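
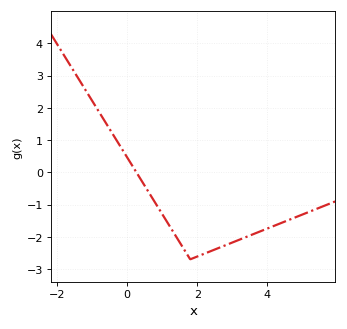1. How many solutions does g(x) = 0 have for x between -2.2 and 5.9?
1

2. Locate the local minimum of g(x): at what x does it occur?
1.8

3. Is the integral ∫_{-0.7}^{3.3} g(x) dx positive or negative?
negative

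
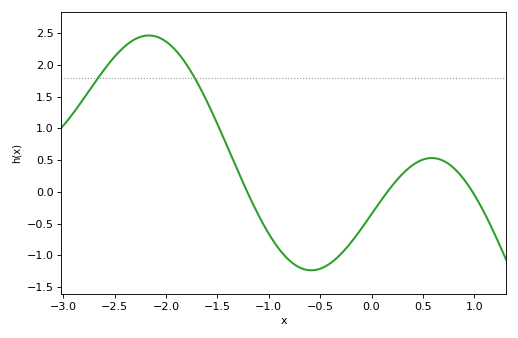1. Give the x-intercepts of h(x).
-1.21, 0.154, 0.985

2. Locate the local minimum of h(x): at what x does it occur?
-0.587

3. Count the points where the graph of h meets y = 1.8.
2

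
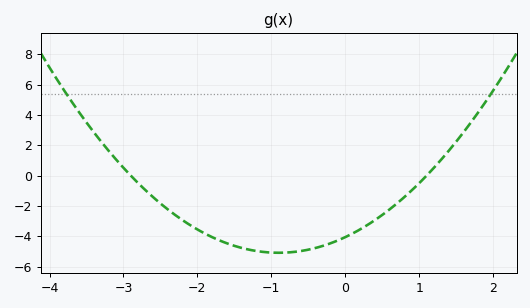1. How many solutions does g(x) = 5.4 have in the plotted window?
2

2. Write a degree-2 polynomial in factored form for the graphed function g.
y = 1.27(x + 2.9)(x - 1.1)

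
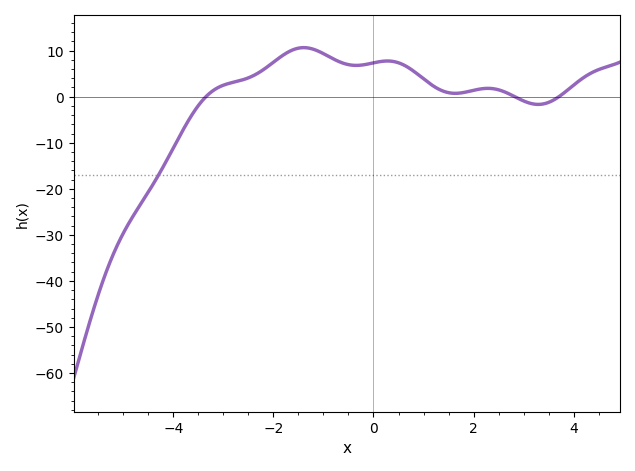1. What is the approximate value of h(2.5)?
1.49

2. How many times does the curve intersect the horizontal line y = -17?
1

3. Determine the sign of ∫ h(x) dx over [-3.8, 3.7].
positive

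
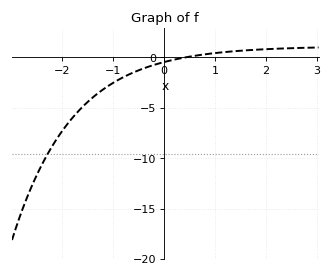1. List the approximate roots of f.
0.424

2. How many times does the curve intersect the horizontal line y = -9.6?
1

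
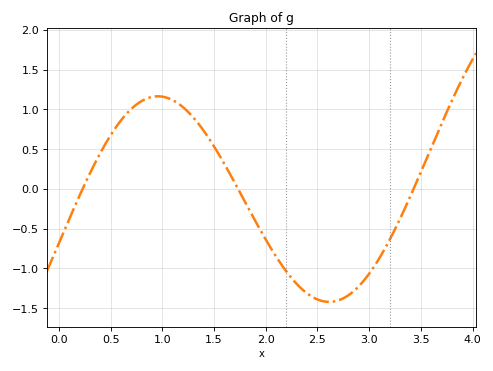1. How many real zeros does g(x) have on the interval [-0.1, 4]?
3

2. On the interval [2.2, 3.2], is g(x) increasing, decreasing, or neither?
neither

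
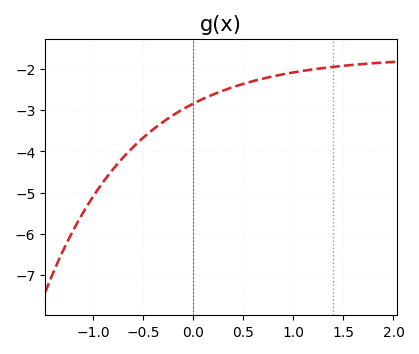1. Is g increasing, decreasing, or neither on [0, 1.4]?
increasing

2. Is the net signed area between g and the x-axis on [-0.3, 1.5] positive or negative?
negative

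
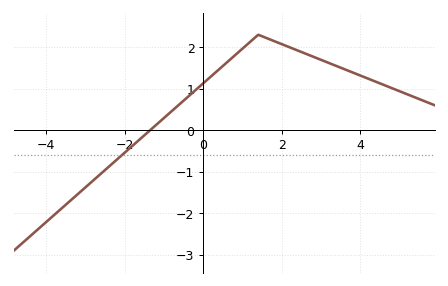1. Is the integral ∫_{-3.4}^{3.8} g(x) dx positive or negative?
positive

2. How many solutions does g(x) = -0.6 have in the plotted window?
1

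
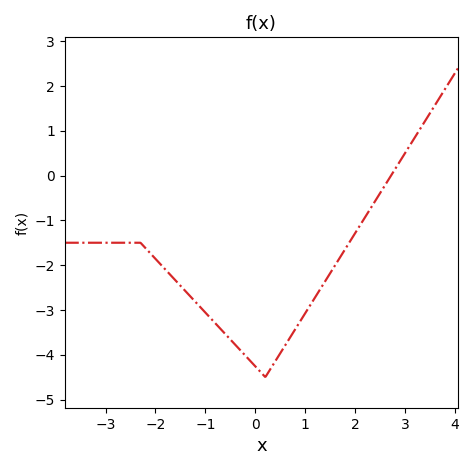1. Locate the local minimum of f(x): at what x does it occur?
0.2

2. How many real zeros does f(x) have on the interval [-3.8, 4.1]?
1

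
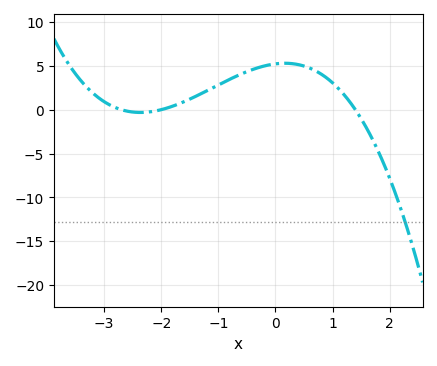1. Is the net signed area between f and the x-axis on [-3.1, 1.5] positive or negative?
positive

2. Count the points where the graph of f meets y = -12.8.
1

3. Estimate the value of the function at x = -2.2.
0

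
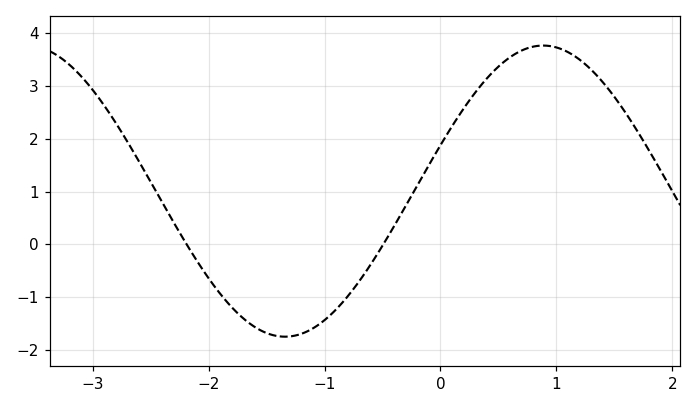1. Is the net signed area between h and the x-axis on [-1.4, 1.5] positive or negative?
positive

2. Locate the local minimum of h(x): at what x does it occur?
-1.3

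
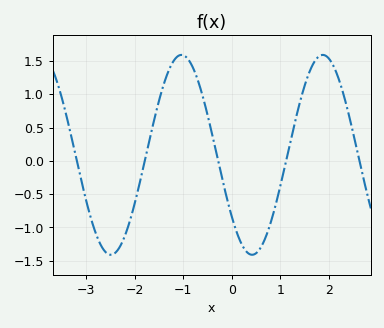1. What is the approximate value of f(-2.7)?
-1.26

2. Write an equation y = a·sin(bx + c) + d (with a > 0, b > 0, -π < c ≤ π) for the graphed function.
y = 1.5sin(2.16x - 2.48) + 0.09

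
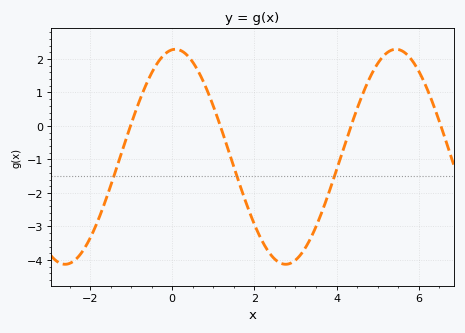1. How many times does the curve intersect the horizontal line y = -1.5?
3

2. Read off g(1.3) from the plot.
-0.5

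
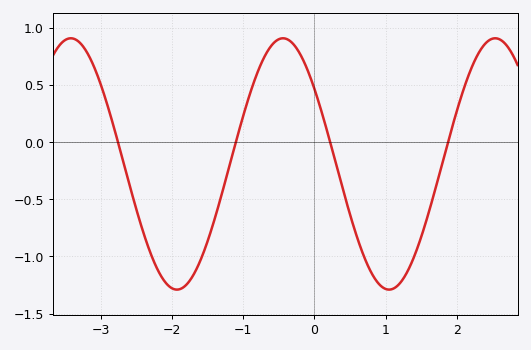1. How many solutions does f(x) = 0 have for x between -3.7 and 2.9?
4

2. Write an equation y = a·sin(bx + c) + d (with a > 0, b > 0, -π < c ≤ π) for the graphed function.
y = 1.1sin(2.1x + 2.5) - 0.19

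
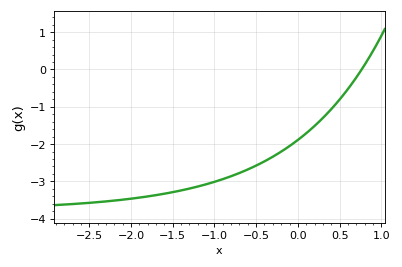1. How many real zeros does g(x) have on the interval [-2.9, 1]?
1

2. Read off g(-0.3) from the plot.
-2.3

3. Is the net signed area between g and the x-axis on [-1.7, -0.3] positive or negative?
negative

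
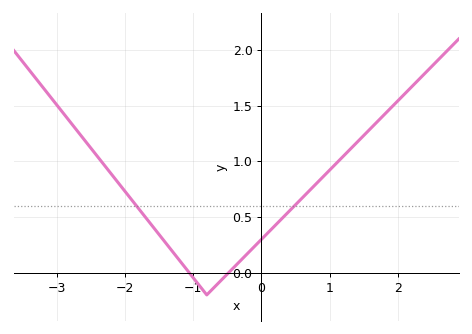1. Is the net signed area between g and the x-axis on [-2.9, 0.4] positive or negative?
positive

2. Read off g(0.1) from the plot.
0.35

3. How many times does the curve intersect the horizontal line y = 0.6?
2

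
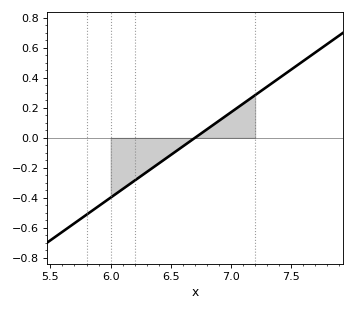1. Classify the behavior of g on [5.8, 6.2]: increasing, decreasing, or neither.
increasing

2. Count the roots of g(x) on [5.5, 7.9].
1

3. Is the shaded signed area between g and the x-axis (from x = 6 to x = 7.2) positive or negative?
negative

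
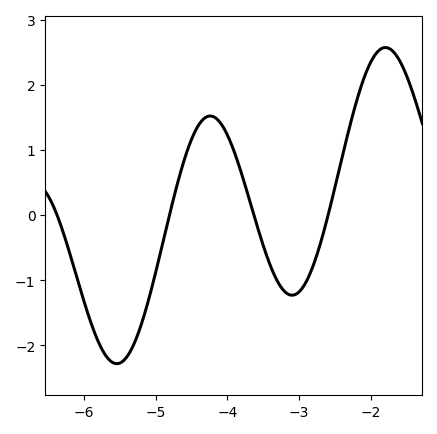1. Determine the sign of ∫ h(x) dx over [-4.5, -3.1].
positive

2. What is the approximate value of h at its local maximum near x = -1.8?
2.57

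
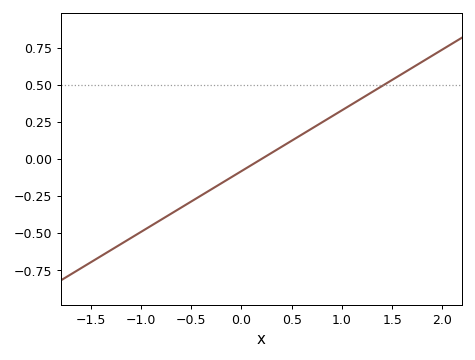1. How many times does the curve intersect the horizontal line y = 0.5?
1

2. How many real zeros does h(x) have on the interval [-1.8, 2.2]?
1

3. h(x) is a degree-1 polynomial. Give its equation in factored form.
y = 0.41(x - 0.2)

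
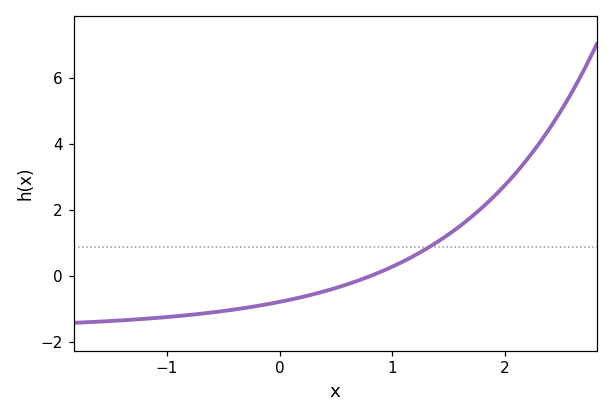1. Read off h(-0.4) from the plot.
-1.01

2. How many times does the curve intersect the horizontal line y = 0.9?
1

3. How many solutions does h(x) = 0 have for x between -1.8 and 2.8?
1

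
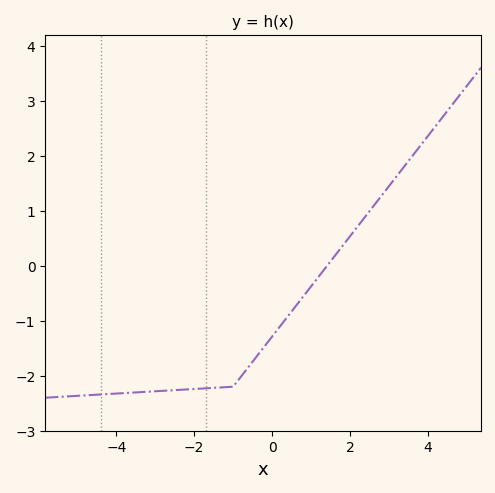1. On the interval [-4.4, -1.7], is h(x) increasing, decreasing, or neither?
increasing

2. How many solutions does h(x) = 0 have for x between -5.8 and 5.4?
1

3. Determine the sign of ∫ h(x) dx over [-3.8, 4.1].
negative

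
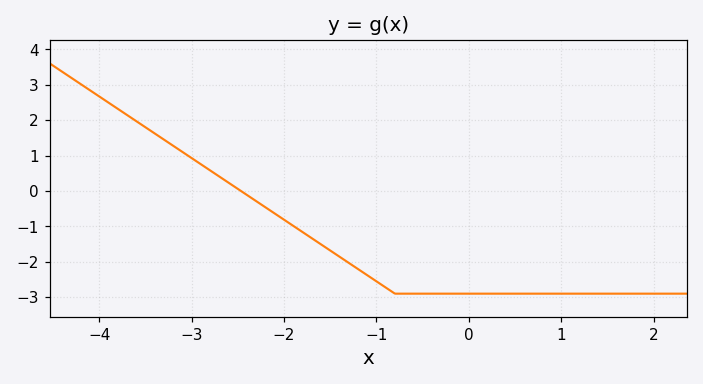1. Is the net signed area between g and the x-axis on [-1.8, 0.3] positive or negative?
negative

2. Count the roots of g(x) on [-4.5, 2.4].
1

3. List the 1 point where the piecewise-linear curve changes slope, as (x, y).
(-0.8, -2.9)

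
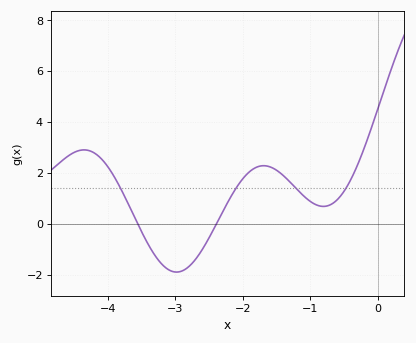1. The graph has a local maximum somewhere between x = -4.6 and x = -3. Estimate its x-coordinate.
-4.4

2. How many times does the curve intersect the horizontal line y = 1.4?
4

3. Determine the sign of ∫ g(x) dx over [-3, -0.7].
positive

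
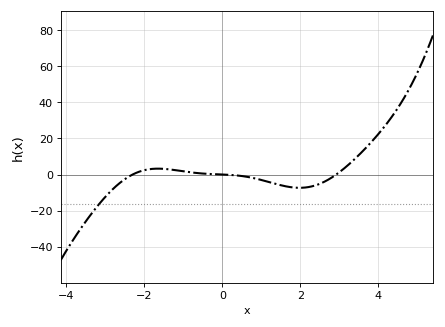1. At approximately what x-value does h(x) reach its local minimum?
1.98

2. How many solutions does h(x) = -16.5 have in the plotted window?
1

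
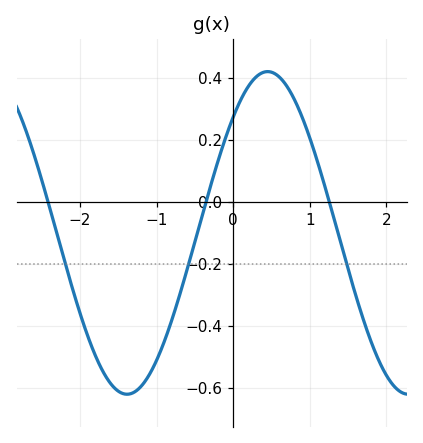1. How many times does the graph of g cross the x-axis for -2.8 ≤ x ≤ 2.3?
3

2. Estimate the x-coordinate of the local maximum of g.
0.5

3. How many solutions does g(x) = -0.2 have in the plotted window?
3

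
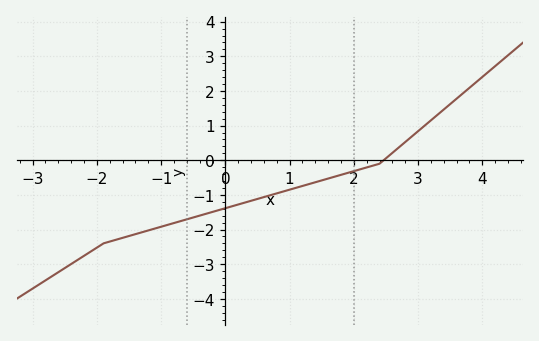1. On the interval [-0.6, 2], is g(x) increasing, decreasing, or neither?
increasing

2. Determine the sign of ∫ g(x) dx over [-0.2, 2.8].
negative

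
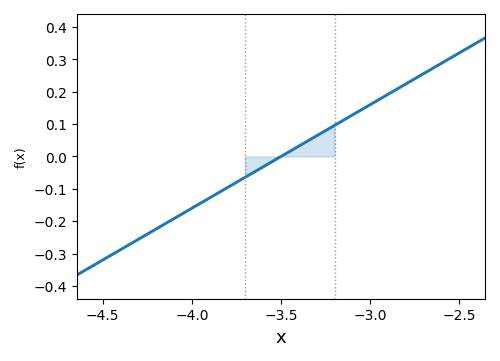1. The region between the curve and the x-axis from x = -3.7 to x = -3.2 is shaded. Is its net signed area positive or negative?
positive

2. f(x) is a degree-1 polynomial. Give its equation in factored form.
y = 0.32(x + 3.5)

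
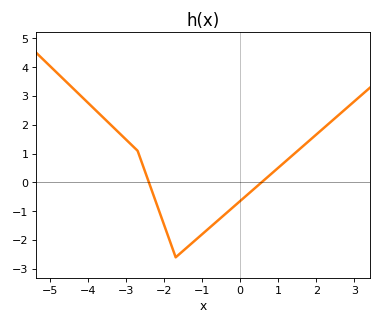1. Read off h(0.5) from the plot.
-0.066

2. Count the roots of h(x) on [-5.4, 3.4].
2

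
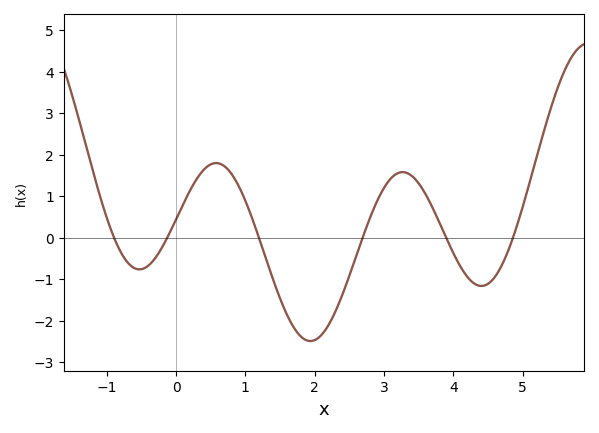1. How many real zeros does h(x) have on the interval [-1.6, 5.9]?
6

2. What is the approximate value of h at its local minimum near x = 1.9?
-2.5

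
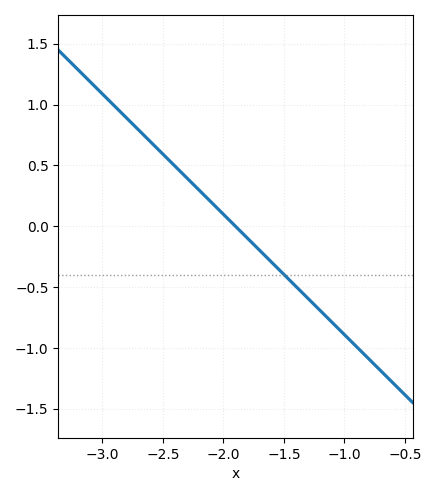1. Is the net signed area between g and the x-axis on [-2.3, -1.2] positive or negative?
negative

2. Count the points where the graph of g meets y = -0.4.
1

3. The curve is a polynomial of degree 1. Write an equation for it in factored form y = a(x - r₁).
y = -0.99(x + 1.9)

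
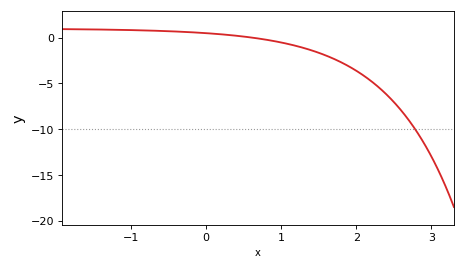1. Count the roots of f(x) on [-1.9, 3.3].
1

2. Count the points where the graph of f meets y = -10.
1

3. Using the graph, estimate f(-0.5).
0.693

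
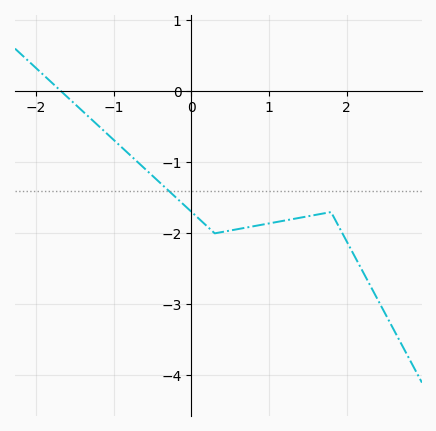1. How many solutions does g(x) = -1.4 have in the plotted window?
1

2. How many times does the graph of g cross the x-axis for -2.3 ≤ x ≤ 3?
1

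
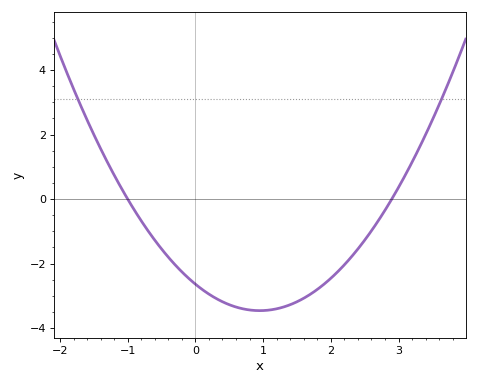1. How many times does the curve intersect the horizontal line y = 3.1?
2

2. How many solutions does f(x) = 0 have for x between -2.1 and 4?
2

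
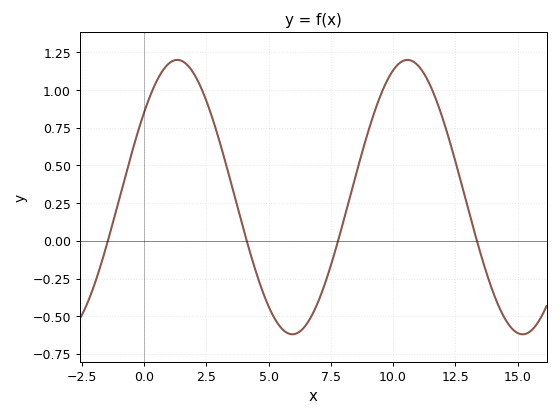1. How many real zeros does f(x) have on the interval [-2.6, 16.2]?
4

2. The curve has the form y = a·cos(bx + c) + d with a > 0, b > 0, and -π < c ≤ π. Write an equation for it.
y = 0.91cos(0.68x - 0.91) + 0.29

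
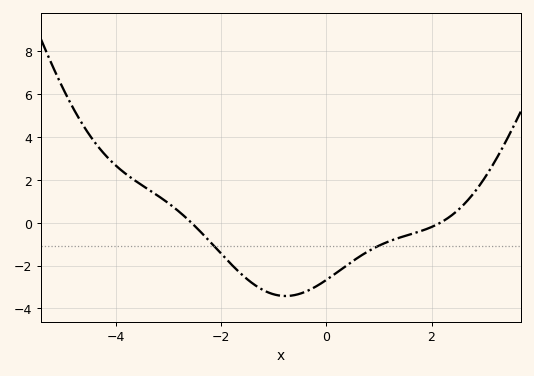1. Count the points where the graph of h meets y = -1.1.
2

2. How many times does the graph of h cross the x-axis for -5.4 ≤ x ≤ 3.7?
2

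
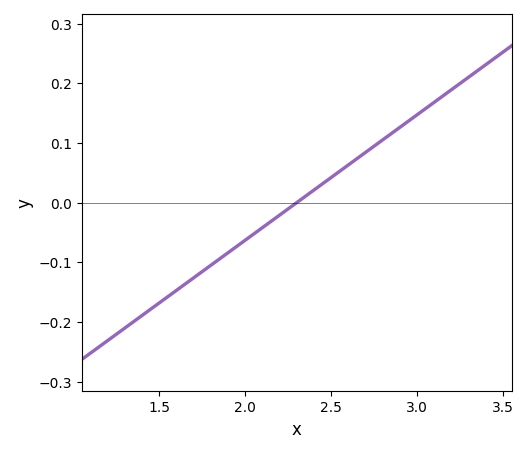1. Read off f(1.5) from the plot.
-0.17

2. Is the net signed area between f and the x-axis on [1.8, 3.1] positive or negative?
positive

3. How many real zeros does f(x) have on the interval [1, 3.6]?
1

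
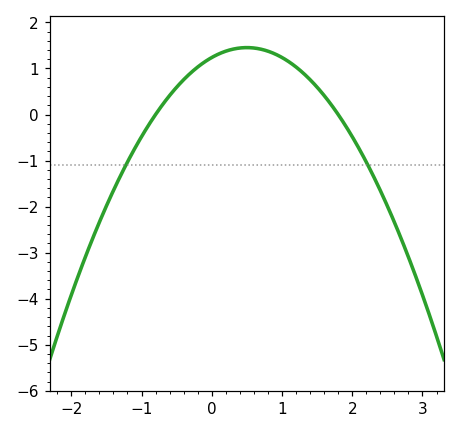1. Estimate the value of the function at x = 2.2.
-1.03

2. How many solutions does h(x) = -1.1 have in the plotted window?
2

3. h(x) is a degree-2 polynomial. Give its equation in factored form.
y = -0.86(x + 0.8)(x - 1.8)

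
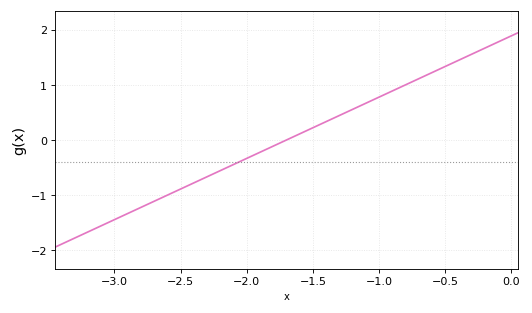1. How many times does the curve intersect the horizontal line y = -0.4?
1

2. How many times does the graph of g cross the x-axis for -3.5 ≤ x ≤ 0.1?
1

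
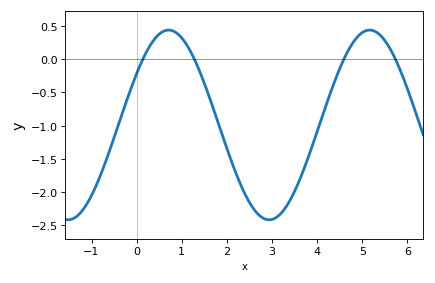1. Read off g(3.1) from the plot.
-2.4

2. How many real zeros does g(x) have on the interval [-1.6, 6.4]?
4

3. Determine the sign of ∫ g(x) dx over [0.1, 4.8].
negative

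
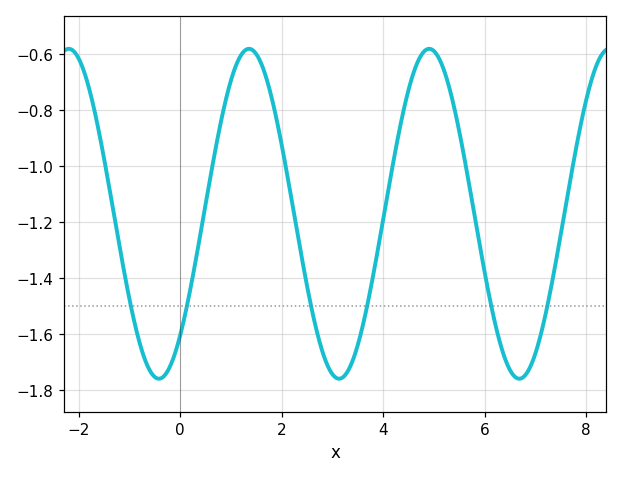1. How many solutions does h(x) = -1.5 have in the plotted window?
6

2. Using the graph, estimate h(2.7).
-1.6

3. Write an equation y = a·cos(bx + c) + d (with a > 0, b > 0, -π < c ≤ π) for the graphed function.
y = 0.59cos(1.8x - 2.4) - 1.17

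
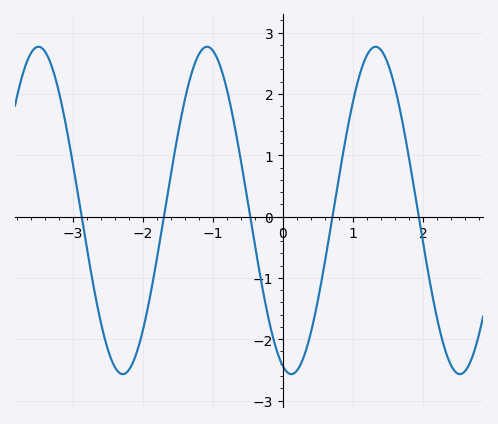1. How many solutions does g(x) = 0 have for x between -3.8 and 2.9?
5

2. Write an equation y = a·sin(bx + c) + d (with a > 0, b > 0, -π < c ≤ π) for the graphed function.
y = 2.67sin(2.61x - 1.88) + 0.1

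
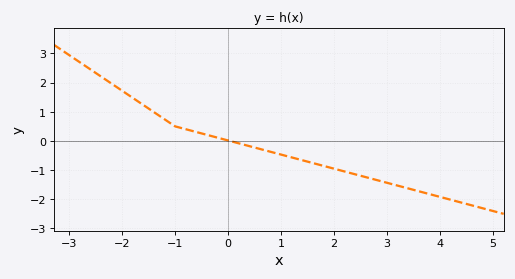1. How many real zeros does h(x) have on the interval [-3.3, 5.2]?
1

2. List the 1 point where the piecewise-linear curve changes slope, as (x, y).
(-1, 0.5)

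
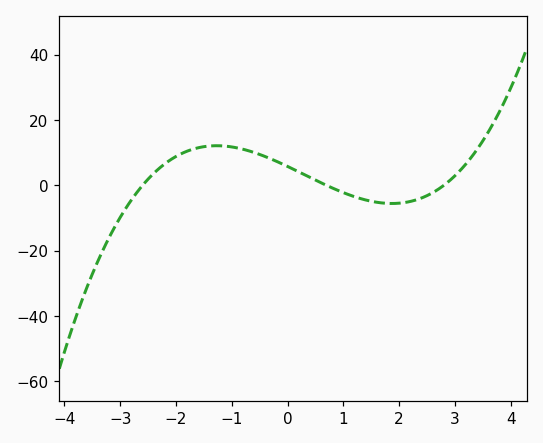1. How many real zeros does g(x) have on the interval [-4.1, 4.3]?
3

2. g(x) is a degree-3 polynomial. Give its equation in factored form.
y = 1.14(x + 2.6)(x - 0.7)(x - 2.8)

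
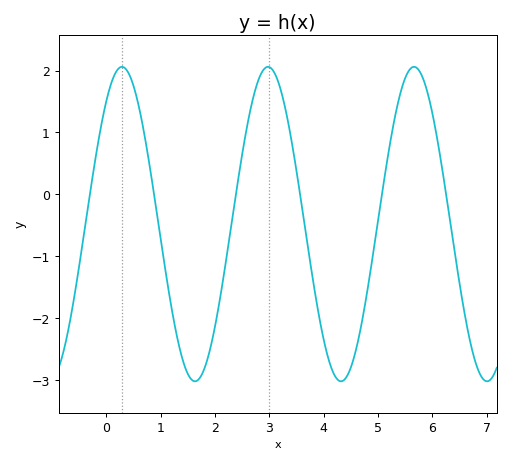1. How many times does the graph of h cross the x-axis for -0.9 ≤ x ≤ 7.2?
6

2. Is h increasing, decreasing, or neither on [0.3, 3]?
neither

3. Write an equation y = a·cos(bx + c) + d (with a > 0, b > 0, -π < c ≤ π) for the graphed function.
y = 2.54cos(2.3x - 0.68) - 0.48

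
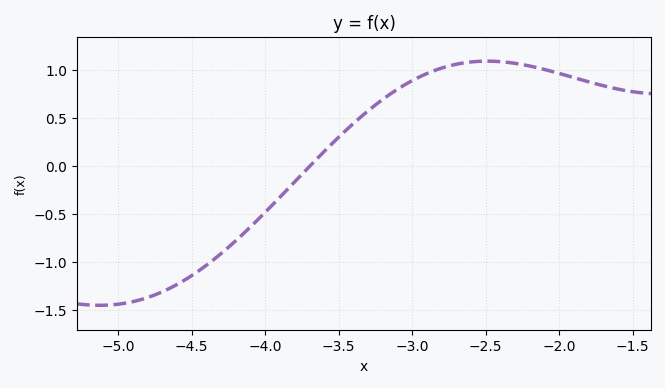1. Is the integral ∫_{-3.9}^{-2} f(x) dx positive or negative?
positive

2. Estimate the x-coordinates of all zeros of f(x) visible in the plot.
-3.7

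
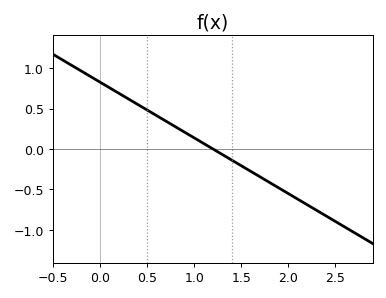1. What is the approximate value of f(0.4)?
0.55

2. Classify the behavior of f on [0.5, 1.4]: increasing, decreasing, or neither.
decreasing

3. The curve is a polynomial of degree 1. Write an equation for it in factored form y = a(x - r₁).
y = -0.69(x - 1.2)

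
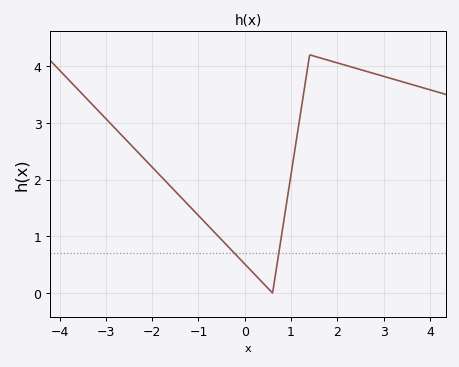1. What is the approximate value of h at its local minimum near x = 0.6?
0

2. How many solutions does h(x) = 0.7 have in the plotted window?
2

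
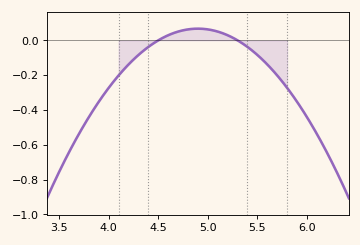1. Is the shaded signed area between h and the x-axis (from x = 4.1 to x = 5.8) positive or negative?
negative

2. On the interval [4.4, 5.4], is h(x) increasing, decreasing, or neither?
neither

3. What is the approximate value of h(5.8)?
-0.28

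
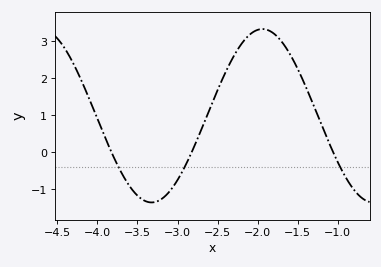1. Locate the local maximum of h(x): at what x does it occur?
-1.94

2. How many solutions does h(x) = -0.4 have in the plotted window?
3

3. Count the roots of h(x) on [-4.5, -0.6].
3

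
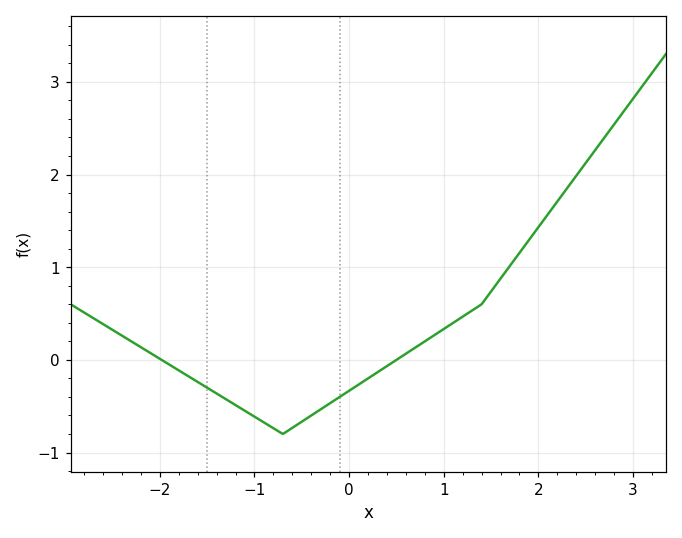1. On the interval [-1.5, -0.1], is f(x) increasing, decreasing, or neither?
neither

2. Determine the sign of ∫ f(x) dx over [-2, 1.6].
negative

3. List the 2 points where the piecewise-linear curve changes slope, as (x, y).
(-0.7, -0.8); (1.4, 0.6)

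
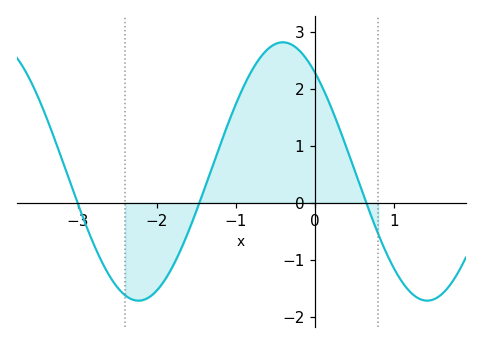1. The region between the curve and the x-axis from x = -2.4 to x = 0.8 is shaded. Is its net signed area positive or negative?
positive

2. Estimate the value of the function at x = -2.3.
-1.7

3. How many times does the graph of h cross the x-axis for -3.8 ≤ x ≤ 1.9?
3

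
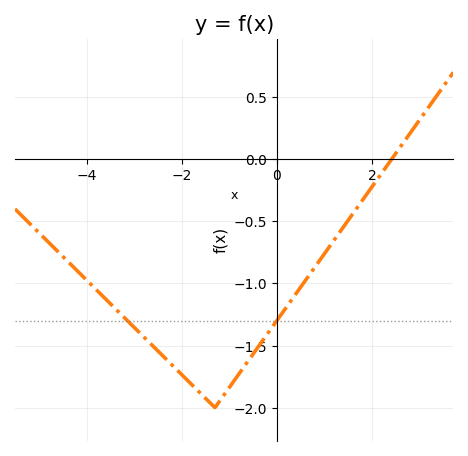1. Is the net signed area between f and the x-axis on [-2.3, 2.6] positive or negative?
negative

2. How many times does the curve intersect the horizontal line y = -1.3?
2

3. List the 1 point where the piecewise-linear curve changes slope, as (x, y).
(-1.3, -2)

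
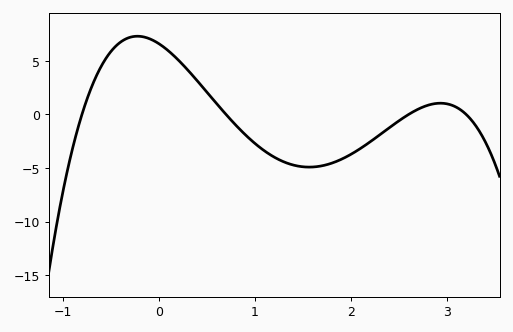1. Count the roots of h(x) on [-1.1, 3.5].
4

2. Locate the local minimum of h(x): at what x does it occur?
1.6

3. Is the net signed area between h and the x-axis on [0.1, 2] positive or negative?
negative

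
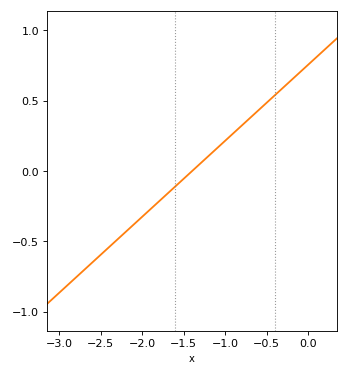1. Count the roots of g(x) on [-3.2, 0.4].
1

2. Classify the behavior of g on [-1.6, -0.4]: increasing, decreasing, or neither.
increasing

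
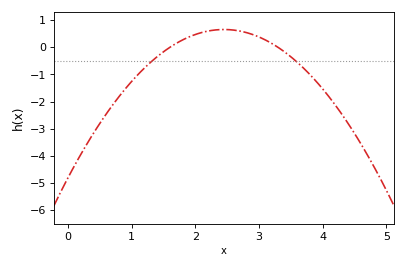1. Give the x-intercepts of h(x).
1.6, 3.3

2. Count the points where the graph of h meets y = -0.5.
2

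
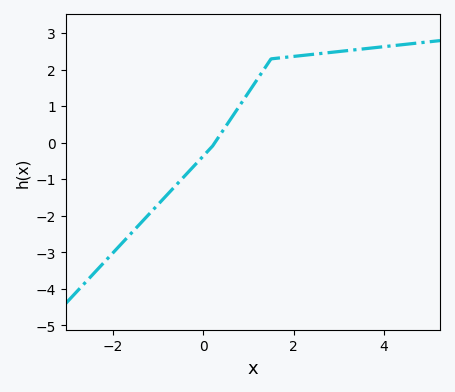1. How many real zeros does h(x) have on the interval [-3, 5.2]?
1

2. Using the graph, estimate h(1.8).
2.34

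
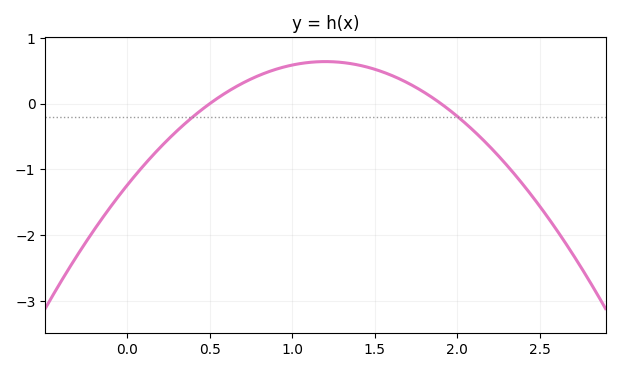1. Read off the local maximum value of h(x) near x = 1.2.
0.637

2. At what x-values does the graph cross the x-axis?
0.5, 1.9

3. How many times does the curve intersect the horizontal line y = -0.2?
2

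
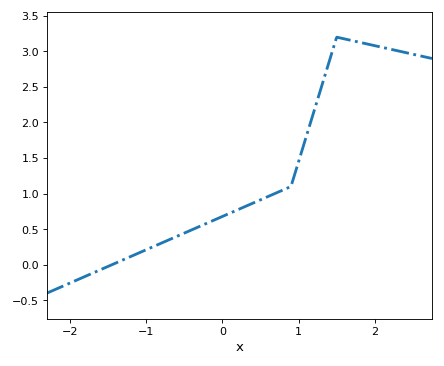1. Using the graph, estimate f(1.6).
3.18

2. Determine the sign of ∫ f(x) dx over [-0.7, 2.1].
positive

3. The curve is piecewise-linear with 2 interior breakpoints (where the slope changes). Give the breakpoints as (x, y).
(0.9, 1.1); (1.5, 3.2)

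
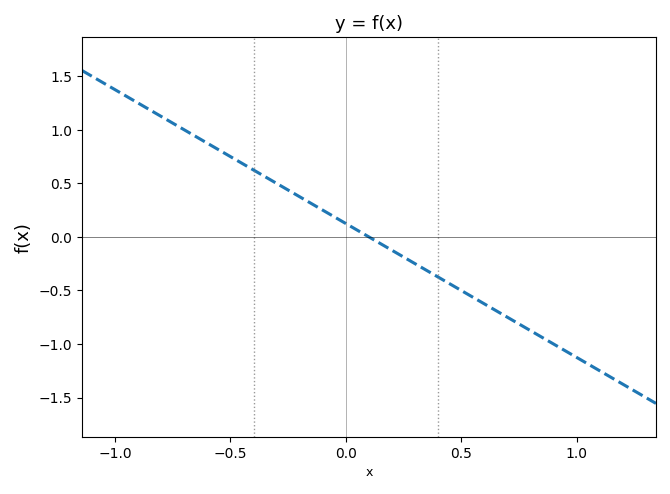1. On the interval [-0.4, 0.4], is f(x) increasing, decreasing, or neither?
decreasing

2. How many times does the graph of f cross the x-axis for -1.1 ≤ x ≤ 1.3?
1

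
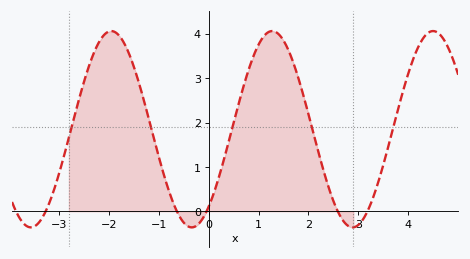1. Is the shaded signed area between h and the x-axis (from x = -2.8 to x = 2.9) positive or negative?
positive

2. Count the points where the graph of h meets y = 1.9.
5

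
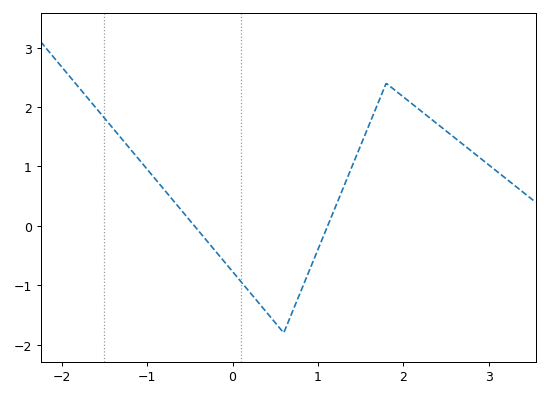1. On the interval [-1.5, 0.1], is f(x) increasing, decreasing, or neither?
decreasing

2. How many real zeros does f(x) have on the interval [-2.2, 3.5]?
2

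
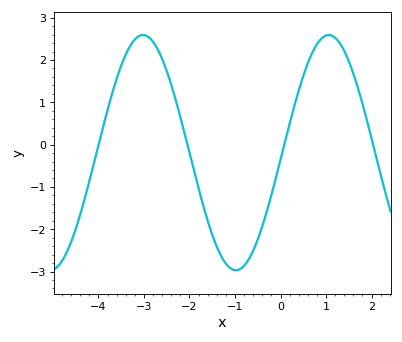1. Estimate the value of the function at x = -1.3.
-2.64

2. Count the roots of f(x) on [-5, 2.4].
4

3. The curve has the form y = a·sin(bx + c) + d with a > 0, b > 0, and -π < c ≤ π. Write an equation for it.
y = 2.78sin(1.54x - 0.06) - 0.19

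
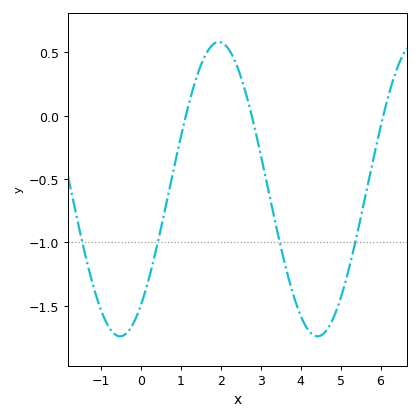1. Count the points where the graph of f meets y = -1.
4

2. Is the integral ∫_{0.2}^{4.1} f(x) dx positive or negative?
negative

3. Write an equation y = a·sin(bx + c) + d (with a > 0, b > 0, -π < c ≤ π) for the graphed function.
y = 1.16sin(1.3x - 0.9) - 0.58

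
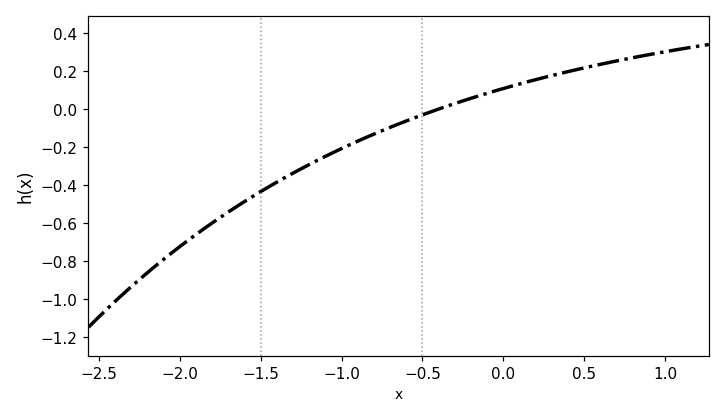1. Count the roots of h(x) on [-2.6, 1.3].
1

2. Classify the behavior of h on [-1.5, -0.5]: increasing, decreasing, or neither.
increasing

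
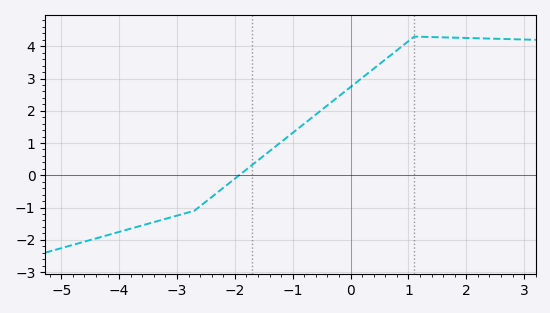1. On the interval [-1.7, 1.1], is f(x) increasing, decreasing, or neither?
increasing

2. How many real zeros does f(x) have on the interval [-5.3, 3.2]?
1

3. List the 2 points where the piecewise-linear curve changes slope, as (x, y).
(-2.7, -1.1); (1.1, 4.3)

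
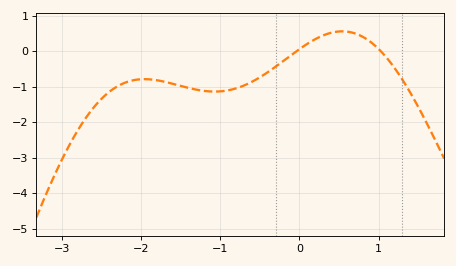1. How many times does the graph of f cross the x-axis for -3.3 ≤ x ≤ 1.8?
2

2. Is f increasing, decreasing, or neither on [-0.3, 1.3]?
neither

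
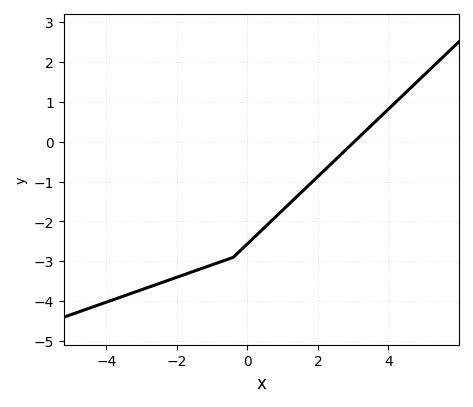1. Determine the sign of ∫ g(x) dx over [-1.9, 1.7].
negative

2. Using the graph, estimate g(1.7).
-1.1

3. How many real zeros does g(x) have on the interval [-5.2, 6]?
1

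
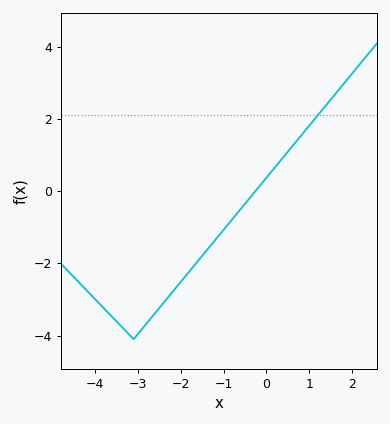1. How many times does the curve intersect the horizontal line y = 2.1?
1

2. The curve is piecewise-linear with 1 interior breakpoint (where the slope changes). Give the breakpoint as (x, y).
(-3.1, -4.1)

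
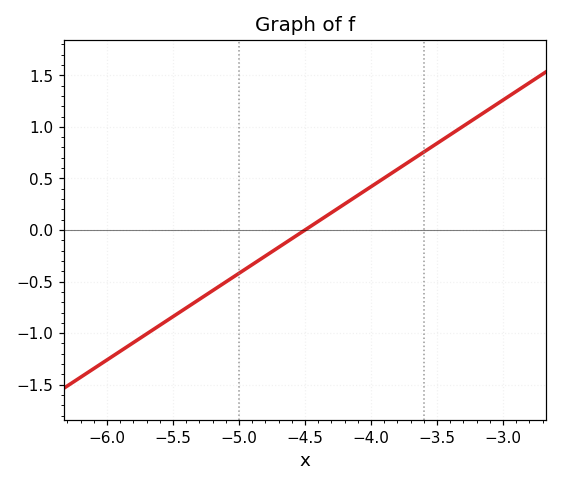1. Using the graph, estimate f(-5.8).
-1.1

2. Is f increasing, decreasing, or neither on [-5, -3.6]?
increasing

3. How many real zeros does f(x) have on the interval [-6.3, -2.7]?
1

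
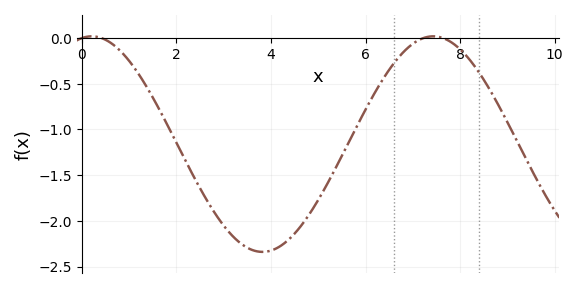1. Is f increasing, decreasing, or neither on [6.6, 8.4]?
neither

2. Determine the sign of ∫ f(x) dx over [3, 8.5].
negative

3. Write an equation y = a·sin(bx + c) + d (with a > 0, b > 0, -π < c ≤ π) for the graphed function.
y = 1.18sin(0.87x + 1.39) - 1.16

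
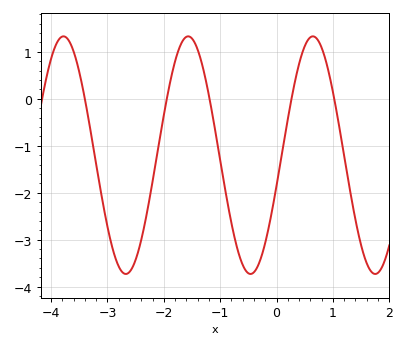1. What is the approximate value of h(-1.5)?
1.28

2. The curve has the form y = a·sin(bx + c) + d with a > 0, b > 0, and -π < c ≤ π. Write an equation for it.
y = 2.53sin(2.84x - 0.262) - 1.2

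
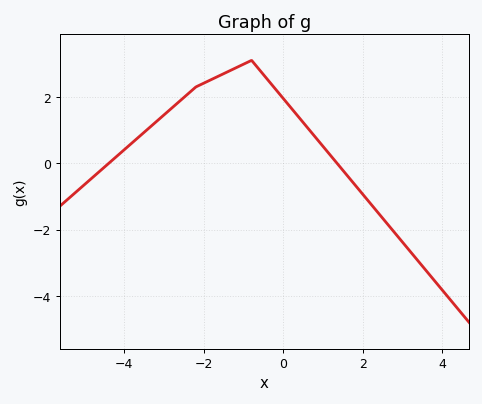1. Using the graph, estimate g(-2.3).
2.2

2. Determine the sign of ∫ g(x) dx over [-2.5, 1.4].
positive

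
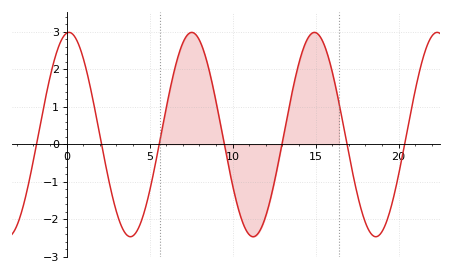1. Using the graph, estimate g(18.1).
-2.2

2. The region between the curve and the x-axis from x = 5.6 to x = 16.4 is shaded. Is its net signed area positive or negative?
positive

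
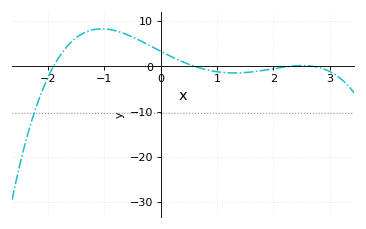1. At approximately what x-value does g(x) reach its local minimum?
1.3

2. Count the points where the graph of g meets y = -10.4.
1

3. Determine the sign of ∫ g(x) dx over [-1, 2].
positive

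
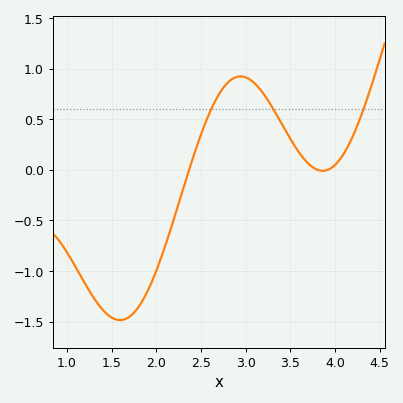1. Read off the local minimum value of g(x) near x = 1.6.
-1.5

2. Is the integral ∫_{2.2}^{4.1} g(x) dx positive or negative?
positive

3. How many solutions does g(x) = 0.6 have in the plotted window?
3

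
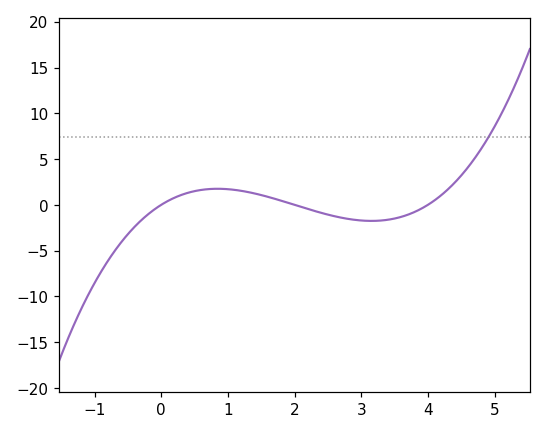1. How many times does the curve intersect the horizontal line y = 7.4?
1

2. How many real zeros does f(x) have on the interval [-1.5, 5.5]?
3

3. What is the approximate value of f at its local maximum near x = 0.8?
1.76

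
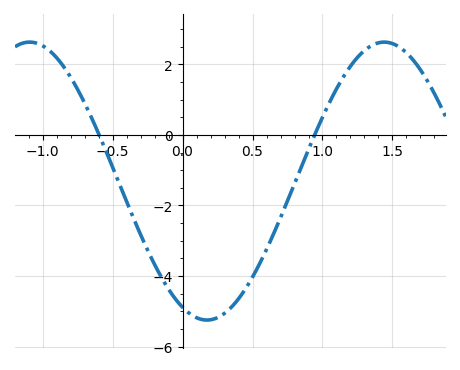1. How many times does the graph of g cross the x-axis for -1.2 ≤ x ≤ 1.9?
2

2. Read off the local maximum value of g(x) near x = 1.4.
2.6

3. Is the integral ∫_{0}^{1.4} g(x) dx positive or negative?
negative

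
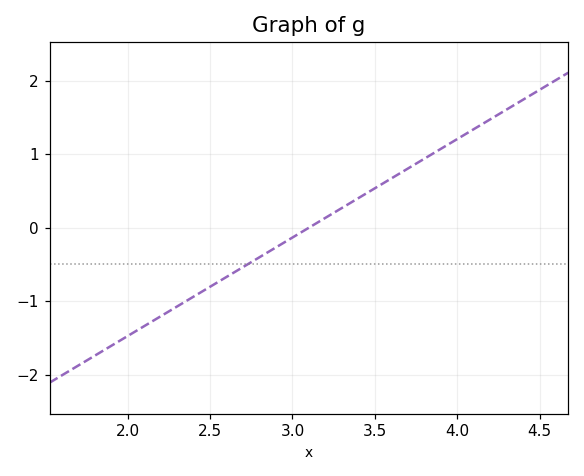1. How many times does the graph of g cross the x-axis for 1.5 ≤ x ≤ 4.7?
1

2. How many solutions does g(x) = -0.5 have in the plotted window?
1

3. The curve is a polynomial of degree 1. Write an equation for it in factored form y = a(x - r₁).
y = 1.34(x - 3.1)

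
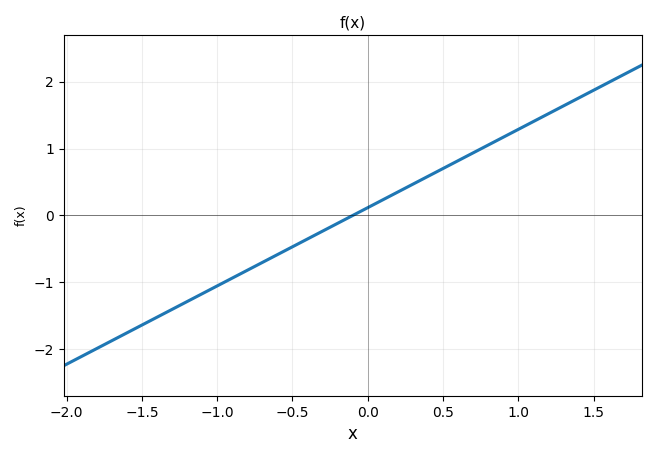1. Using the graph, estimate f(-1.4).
-1.52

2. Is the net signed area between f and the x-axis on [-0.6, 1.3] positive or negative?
positive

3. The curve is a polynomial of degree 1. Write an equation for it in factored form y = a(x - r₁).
y = 1.17(x + 0.1)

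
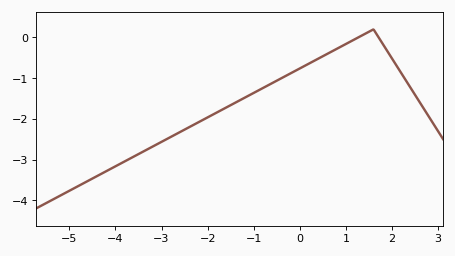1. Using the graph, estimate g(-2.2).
-2.08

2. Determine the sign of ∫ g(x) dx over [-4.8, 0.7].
negative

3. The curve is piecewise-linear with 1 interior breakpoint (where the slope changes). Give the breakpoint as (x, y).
(1.6, 0.2)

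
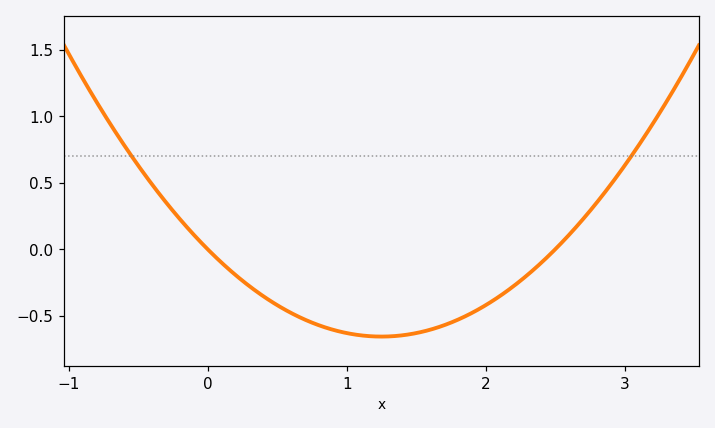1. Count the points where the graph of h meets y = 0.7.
2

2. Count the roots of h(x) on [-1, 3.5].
2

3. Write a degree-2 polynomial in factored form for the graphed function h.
y = 0.42(x - 0)(x - 2.5)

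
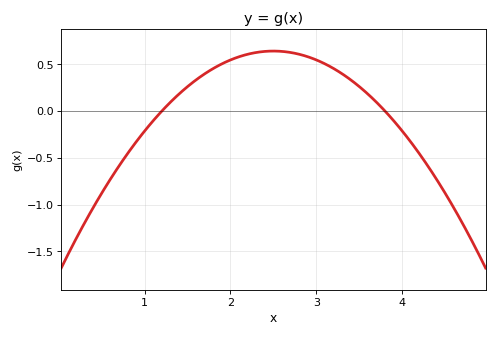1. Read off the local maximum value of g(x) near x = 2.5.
0.65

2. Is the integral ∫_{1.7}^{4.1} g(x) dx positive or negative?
positive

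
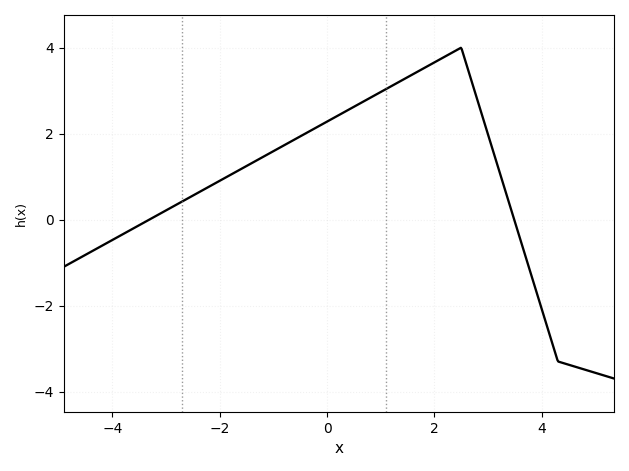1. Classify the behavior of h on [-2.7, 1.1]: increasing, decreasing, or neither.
increasing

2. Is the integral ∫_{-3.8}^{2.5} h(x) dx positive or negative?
positive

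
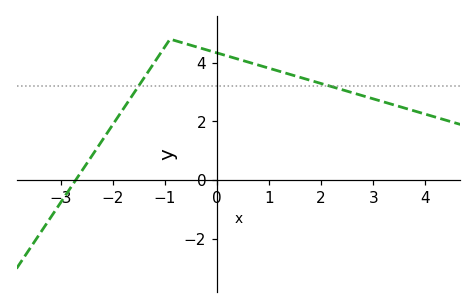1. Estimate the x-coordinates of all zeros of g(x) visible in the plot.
-2.8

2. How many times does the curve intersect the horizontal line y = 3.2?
2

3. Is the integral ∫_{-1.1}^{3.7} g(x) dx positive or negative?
positive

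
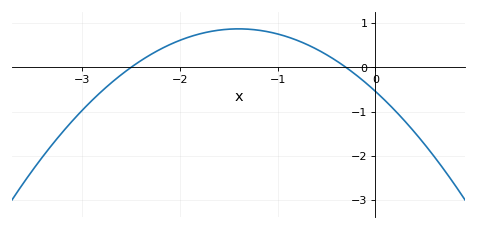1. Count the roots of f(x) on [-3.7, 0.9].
2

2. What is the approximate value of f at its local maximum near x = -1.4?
0.9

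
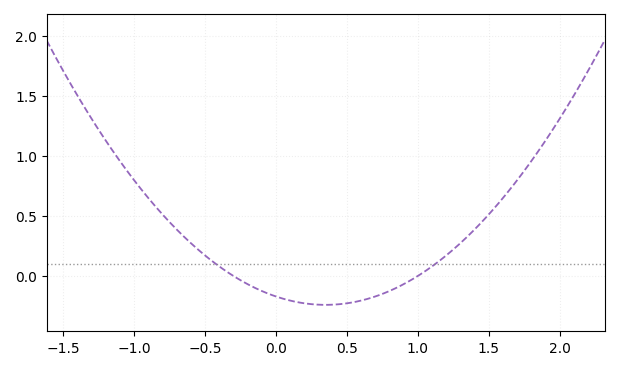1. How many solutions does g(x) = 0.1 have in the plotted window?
2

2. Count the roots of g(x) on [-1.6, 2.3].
2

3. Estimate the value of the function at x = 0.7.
-0.171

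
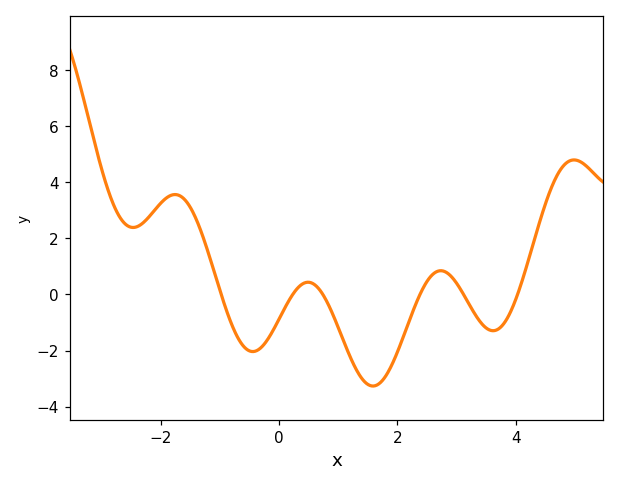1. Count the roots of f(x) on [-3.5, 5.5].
6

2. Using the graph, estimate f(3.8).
-1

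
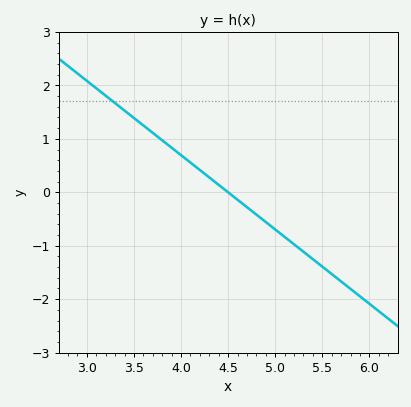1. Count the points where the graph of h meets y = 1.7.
1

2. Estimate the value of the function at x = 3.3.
1.67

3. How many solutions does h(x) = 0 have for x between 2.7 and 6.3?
1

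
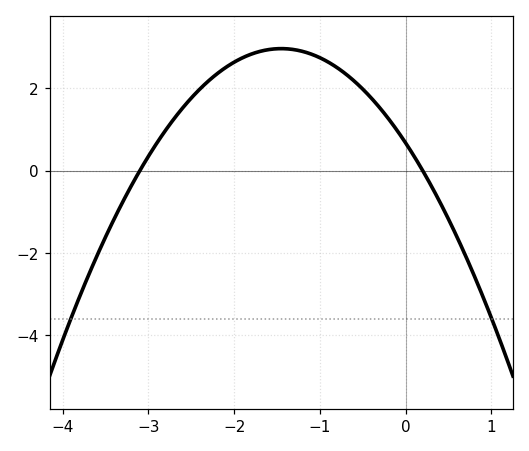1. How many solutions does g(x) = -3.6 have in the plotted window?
2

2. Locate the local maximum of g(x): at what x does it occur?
-1.5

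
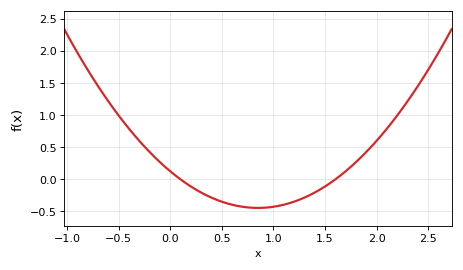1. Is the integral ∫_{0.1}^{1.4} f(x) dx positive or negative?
negative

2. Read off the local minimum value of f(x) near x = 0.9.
-0.444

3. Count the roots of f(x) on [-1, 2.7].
2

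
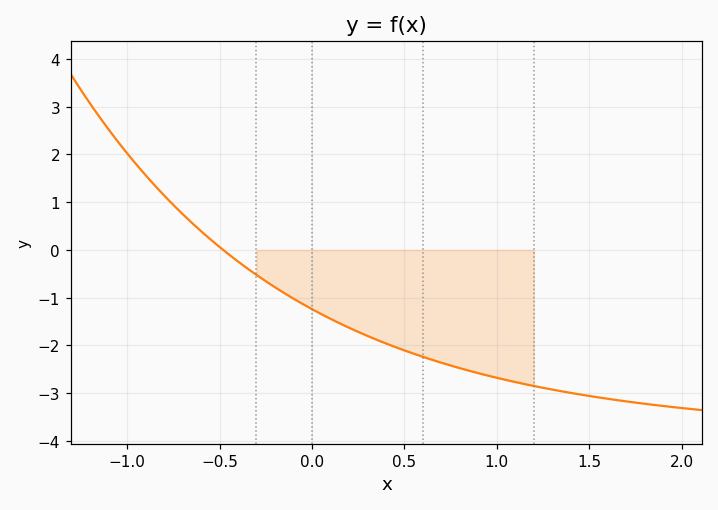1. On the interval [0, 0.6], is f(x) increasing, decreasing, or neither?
decreasing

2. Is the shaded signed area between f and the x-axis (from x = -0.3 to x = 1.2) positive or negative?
negative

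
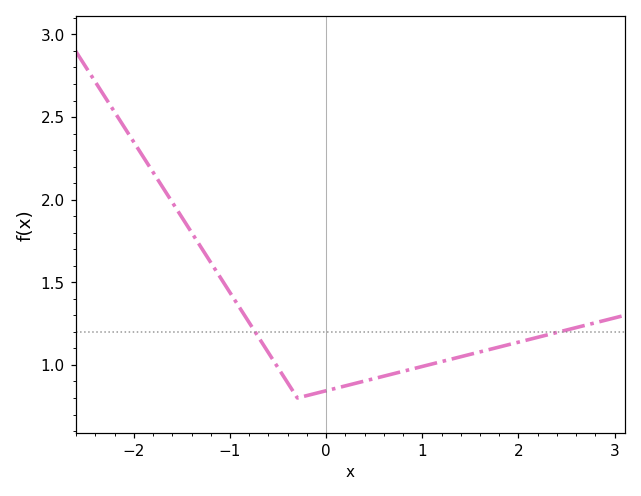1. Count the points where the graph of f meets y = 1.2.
2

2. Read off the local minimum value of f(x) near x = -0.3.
0.8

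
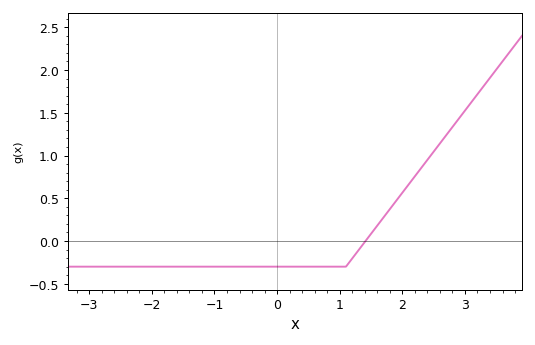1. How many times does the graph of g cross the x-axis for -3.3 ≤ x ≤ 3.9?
1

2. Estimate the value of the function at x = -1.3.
-0.3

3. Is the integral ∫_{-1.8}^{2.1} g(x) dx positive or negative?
negative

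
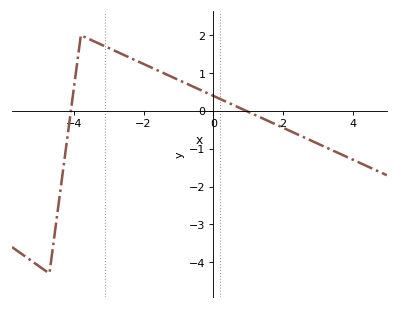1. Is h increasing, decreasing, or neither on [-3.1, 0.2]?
decreasing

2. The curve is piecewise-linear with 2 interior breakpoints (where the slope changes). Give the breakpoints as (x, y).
(-4.7, -4.3); (-3.8, 2)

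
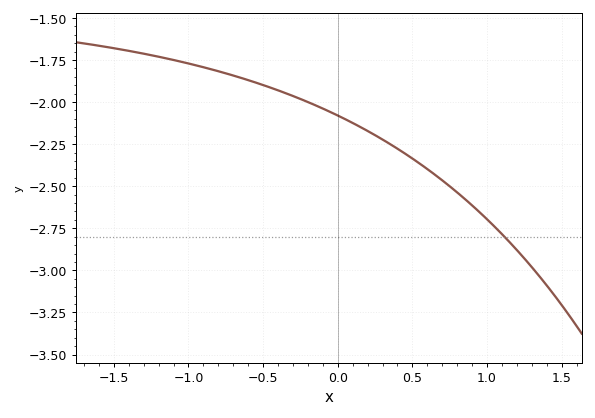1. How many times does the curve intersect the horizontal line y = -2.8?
1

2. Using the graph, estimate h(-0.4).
-1.94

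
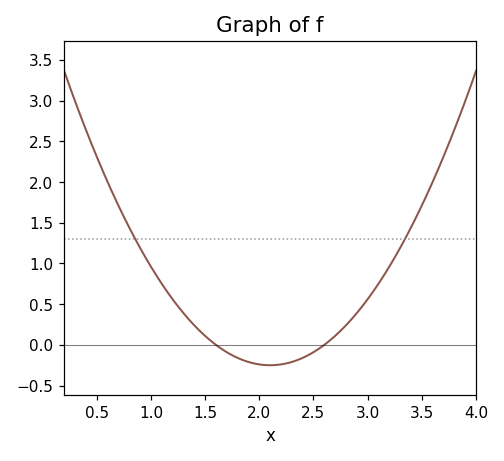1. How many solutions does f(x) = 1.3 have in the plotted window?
2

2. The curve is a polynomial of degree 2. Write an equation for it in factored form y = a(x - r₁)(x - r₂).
y = 1(x - 1.6)(x - 2.6)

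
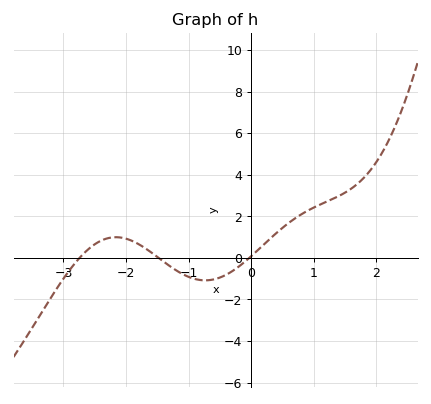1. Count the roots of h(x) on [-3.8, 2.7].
3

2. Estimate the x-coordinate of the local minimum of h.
-0.733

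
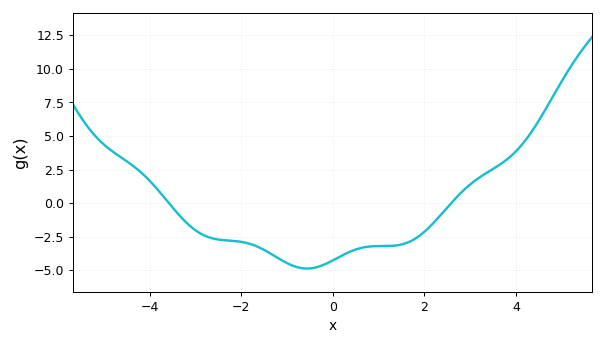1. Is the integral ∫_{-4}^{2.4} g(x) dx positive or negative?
negative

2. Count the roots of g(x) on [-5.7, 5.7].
2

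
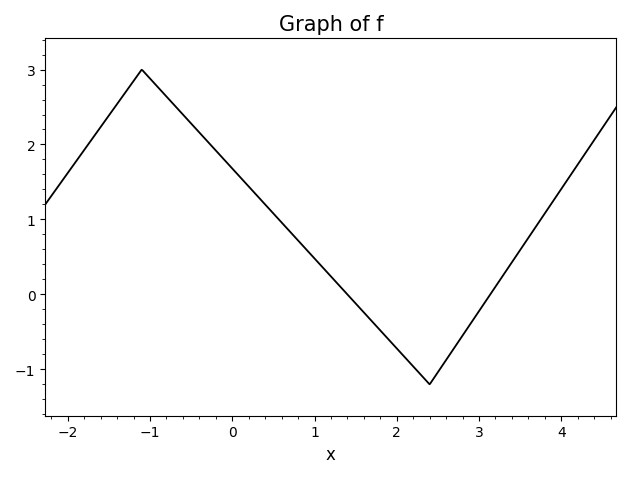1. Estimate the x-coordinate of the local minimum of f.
2.4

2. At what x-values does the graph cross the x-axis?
1.4, 3.1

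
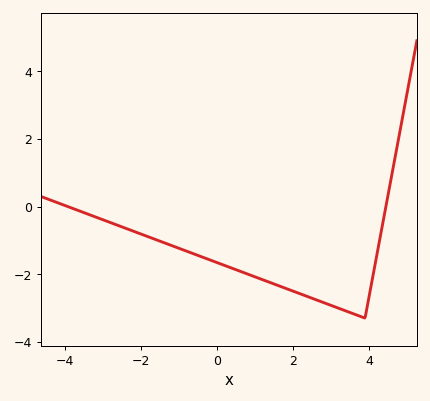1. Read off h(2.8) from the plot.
-2.8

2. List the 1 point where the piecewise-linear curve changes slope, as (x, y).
(3.9, -3.3)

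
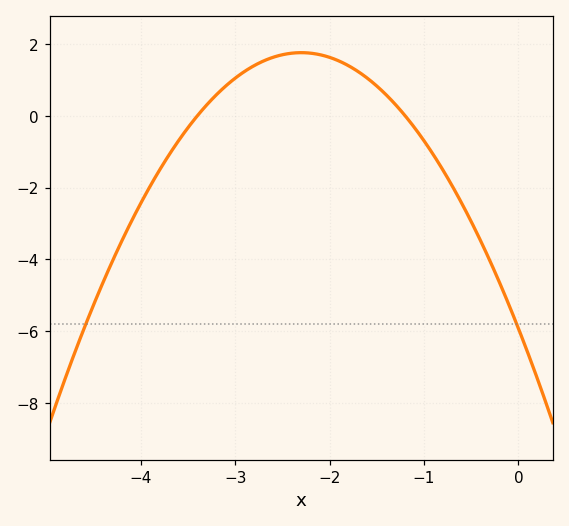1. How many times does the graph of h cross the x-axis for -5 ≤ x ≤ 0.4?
2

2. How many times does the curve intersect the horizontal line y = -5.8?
2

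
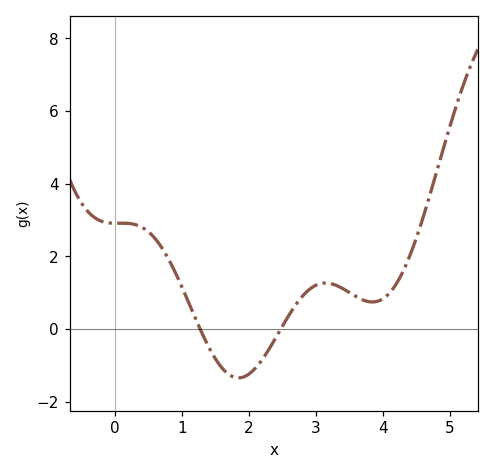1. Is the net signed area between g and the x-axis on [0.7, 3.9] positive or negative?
positive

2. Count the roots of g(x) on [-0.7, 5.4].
2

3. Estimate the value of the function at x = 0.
2.91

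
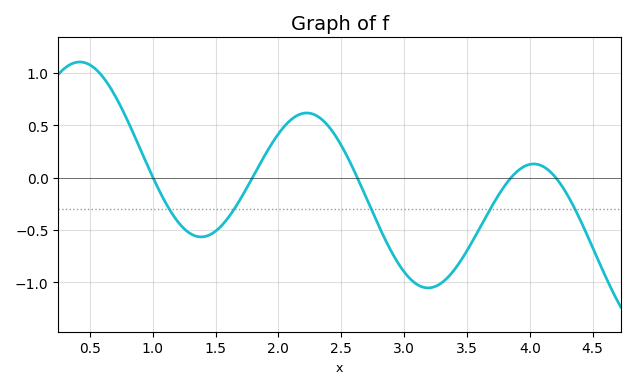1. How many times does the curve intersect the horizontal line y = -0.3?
5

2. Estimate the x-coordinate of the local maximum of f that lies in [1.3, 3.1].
2.2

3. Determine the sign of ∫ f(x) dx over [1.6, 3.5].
negative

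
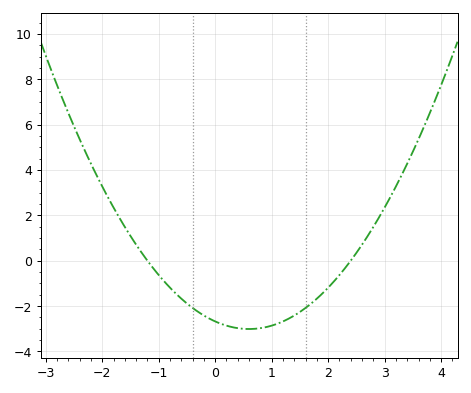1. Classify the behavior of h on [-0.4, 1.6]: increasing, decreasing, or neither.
neither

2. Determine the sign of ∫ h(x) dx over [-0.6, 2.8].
negative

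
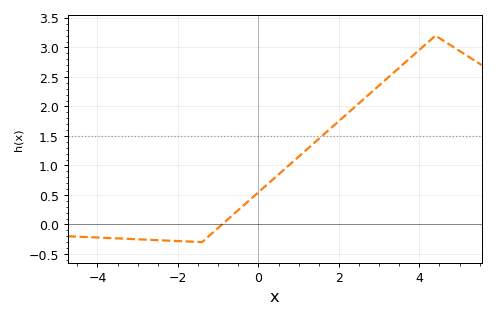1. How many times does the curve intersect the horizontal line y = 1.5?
1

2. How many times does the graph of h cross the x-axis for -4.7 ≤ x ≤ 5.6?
1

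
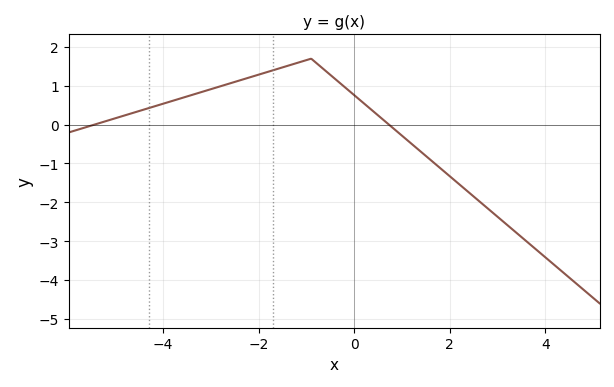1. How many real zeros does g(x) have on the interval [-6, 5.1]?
2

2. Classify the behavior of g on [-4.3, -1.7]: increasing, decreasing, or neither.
increasing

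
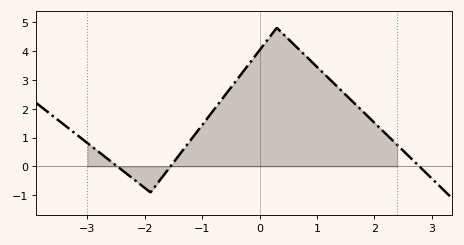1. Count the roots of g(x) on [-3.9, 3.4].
3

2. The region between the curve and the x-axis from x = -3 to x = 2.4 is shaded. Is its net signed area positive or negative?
positive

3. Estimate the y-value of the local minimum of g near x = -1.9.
-0.899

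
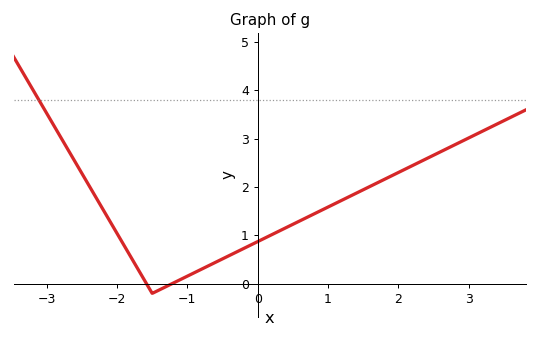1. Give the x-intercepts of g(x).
-1.58, -1.22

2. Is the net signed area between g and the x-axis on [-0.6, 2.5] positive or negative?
positive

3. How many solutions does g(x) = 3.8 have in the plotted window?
1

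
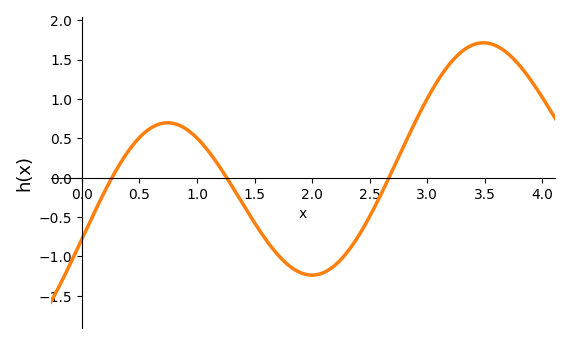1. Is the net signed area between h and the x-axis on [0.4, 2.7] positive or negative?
negative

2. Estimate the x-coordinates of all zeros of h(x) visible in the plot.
0.261, 1.26, 2.67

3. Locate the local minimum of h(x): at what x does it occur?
2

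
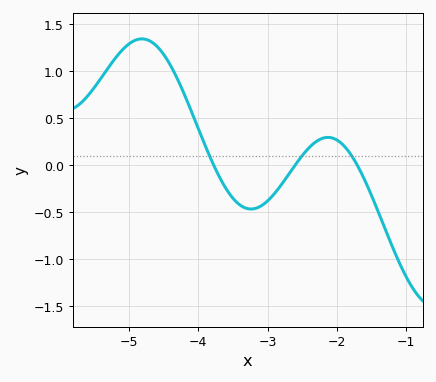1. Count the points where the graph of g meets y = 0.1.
3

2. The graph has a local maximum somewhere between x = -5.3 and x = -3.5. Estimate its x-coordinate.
-4.82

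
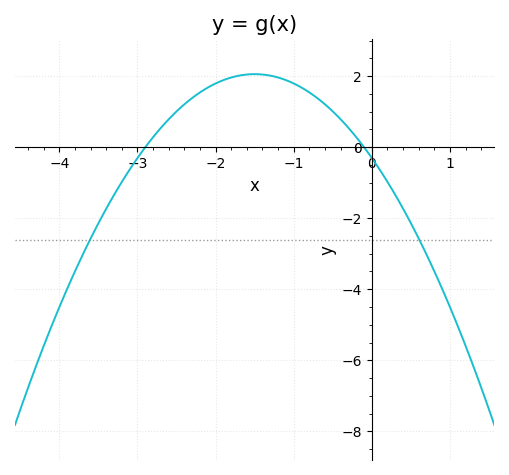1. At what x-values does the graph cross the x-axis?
-2.9, -0.1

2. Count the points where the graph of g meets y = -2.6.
2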